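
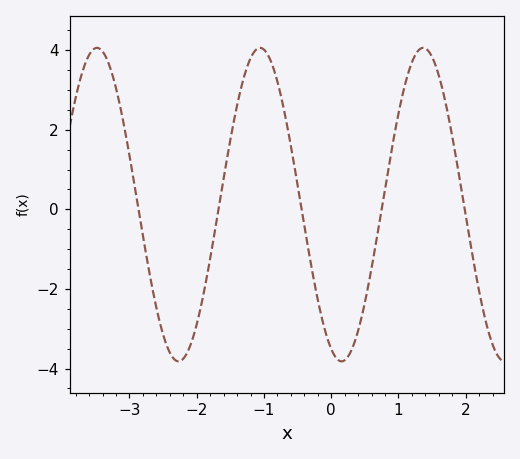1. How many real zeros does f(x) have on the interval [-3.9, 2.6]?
5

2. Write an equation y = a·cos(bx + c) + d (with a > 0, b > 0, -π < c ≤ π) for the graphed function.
y = 3.94cos(2.59x + 2.74) + 0.12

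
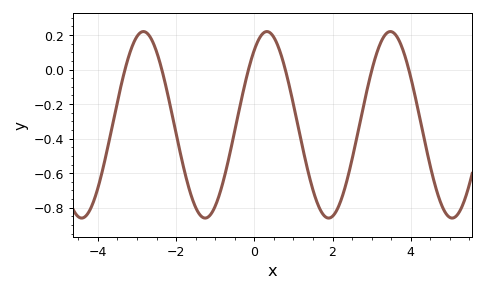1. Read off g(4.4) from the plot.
-0.459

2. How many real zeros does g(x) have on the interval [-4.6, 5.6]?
6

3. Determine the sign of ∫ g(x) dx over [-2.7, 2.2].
negative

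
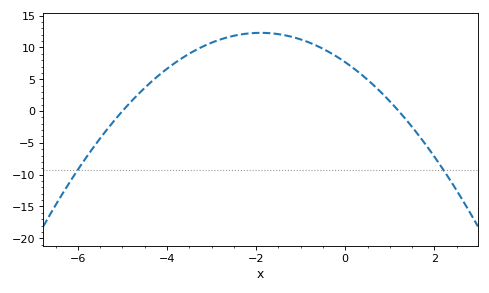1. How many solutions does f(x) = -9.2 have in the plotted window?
2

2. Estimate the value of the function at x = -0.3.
9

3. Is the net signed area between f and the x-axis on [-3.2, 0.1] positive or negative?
positive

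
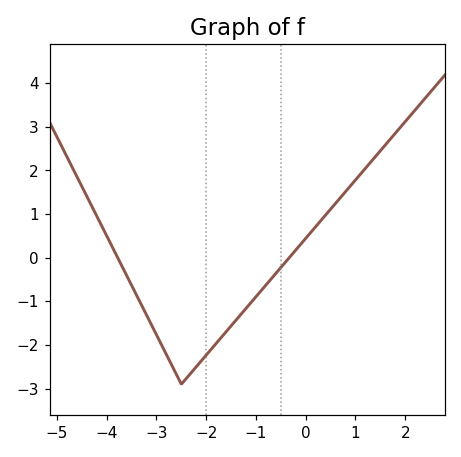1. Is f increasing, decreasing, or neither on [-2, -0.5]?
increasing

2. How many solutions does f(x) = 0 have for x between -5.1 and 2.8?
2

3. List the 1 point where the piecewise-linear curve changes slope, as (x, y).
(-2.5, -2.9)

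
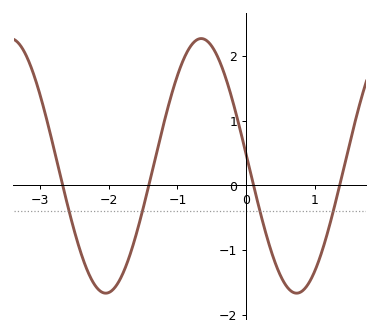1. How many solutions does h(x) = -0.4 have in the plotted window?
4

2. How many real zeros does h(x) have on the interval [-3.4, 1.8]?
4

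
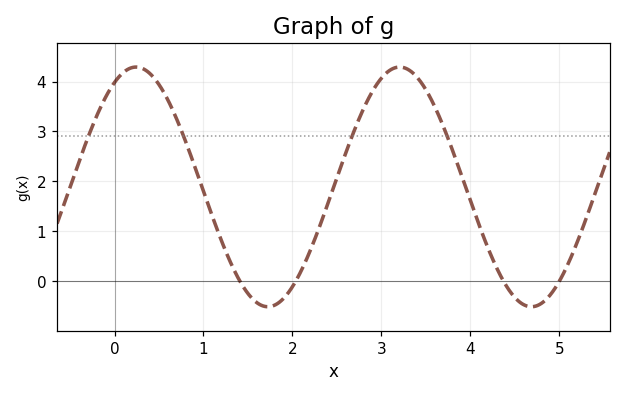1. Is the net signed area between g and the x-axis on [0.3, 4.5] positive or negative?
positive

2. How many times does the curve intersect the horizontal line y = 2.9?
4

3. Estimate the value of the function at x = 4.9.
-0.269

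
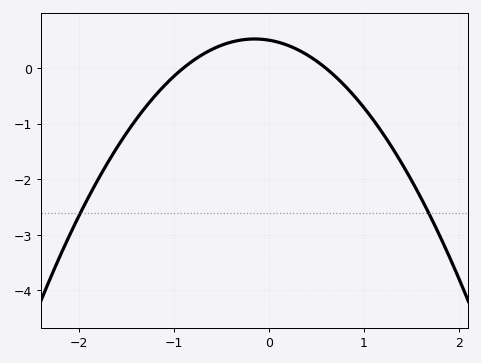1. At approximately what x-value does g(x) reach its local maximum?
-0.1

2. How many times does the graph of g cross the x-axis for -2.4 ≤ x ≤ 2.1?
2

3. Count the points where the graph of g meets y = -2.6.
2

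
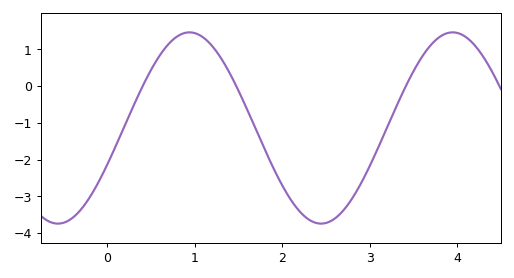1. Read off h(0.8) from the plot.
1.4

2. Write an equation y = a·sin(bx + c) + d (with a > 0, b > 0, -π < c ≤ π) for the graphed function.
y = 2.6sin(2.1x - 0.39) - 1.14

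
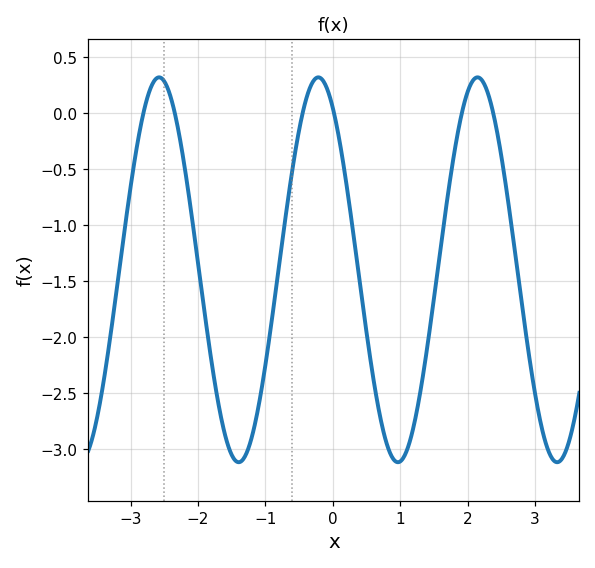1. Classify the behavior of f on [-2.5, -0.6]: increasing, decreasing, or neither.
neither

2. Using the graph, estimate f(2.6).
-0.8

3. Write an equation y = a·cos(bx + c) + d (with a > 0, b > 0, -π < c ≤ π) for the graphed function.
y = 1.72cos(2.7x + 0.57) - 1.4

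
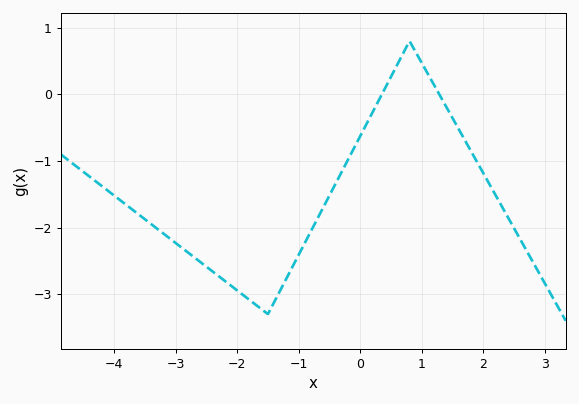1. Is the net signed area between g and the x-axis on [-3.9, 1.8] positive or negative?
negative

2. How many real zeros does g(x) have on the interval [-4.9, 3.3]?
2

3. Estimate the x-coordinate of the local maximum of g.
0.8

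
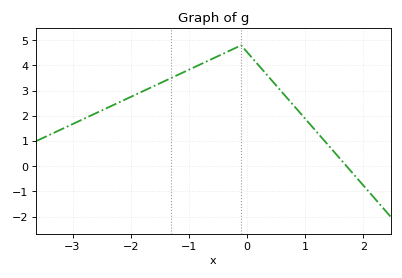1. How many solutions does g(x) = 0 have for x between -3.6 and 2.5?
1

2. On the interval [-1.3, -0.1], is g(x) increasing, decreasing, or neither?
increasing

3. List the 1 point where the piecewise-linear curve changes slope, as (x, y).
(-0.1, 4.8)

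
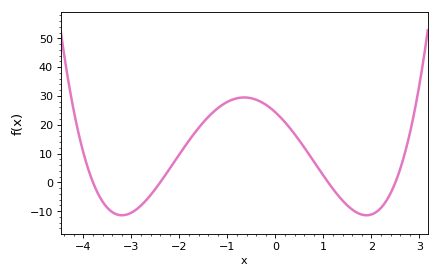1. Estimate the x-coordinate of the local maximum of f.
-0.6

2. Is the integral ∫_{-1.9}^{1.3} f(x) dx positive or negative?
positive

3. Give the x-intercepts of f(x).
-3.8, -2.4, 1, 2.6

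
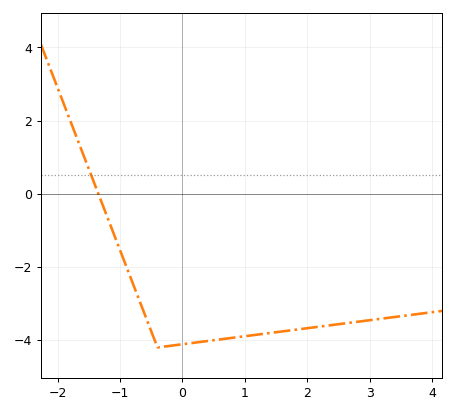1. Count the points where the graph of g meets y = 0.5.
1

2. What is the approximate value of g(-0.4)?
-4.2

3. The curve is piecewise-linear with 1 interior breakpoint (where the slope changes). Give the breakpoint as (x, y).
(-0.4, -4.2)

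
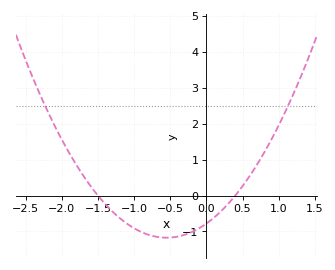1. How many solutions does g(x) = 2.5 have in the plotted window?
2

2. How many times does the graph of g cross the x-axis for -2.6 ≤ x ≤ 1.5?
2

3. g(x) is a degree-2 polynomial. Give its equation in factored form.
y = 1.3(x + 1.5)(x - 0.4)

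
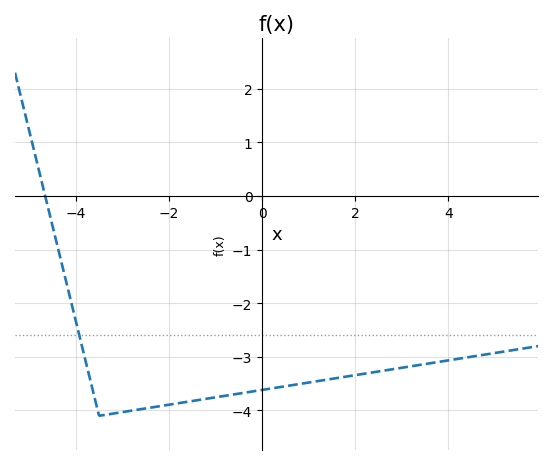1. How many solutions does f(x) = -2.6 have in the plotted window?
1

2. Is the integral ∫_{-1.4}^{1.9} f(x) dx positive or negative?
negative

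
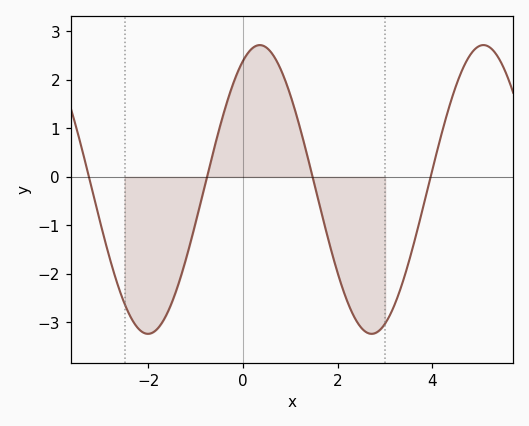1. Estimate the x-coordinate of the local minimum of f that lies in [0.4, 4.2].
2.72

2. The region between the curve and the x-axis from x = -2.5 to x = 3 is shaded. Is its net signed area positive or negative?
negative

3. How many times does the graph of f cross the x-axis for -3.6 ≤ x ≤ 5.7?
4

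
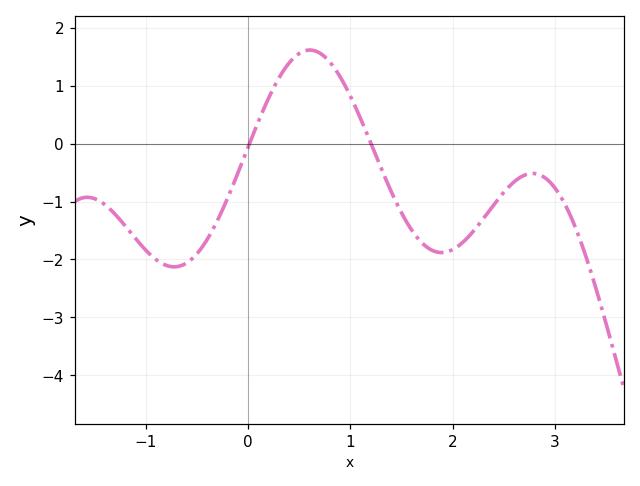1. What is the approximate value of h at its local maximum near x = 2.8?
-0.514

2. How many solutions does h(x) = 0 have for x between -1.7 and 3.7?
2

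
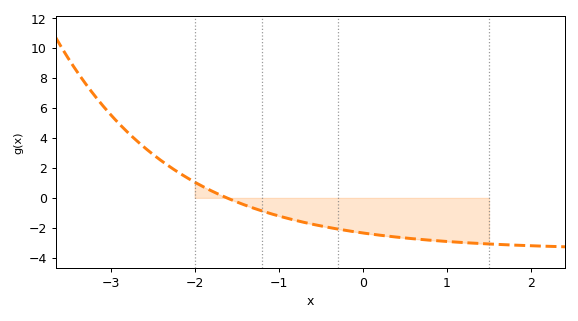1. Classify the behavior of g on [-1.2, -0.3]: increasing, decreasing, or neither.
decreasing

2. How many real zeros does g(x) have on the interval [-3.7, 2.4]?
1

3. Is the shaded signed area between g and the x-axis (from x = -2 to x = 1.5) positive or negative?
negative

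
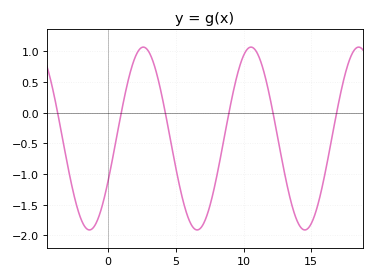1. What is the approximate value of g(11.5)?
0.65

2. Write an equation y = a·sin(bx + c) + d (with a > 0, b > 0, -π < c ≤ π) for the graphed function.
y = 1.49sin(0.79x - 0.48) - 0.42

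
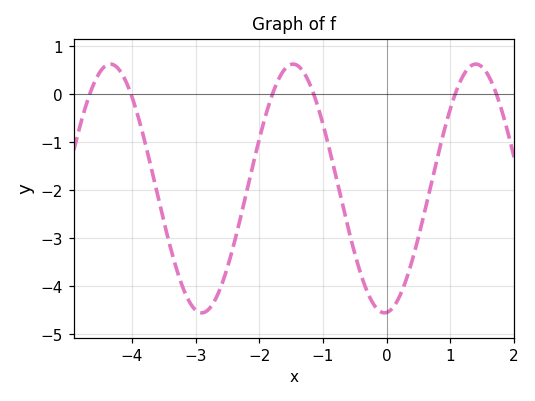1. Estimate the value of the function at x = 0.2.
-4.2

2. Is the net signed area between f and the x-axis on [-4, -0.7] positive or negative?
negative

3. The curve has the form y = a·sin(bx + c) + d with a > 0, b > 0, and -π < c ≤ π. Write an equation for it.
y = 2.59sin(2.2x - 1.5) - 1.96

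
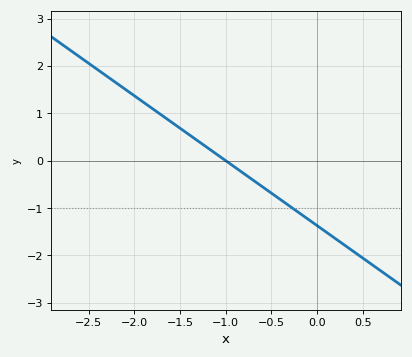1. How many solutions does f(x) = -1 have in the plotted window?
1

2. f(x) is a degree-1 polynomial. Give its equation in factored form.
y = -1.37(x + 1)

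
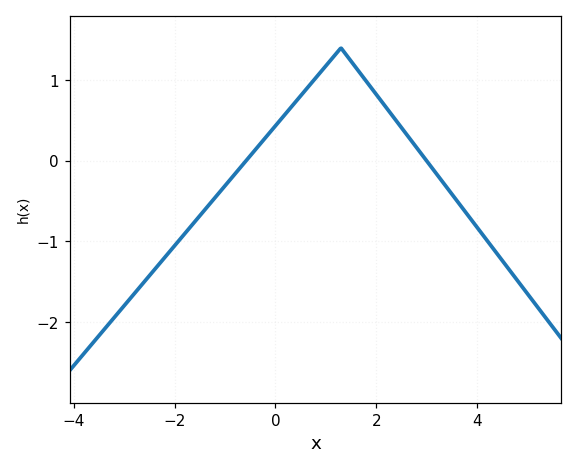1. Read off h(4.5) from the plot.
-1.24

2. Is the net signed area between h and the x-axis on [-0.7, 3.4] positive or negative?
positive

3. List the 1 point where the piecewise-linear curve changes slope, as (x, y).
(1.3, 1.4)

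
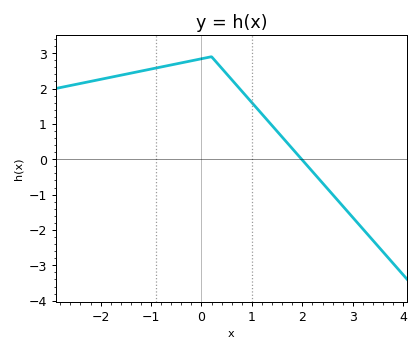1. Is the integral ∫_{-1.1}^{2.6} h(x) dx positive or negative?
positive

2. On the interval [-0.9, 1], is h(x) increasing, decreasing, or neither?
neither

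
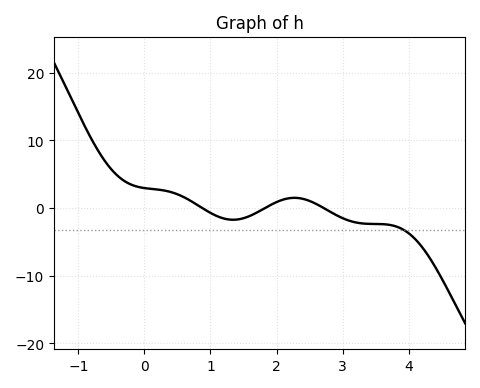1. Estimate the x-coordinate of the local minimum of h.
1.34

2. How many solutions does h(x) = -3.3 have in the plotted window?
1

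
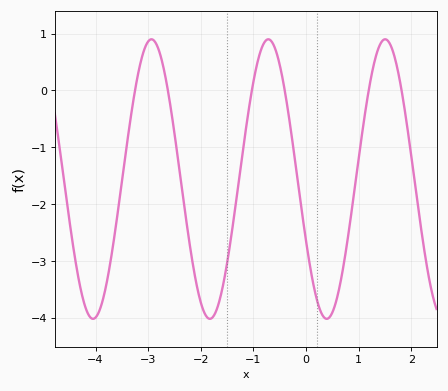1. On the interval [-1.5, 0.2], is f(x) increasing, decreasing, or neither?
neither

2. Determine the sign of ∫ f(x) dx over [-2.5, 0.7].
negative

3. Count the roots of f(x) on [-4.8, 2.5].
6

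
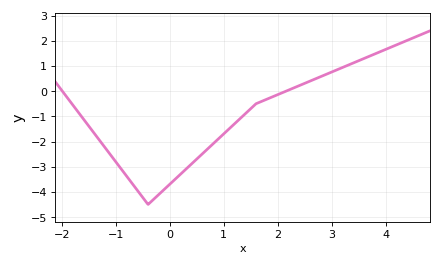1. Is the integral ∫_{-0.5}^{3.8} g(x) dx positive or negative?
negative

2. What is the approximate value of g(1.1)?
-1.5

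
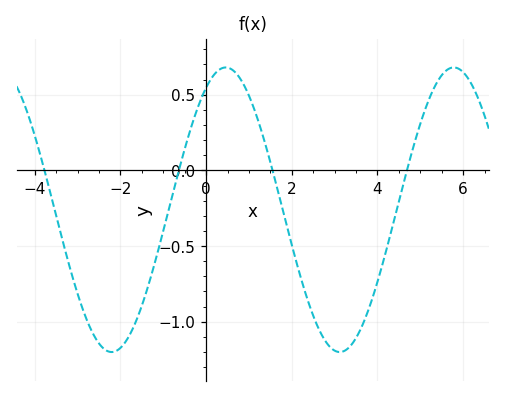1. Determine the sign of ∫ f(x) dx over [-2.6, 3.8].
negative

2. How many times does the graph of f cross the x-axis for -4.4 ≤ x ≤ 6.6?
4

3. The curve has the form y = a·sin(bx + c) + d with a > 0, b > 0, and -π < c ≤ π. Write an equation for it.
y = 0.94sin(1.2x + 1) - 0.26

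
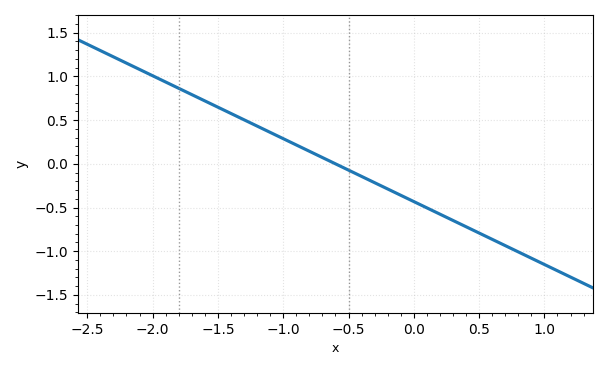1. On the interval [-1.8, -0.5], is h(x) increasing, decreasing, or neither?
decreasing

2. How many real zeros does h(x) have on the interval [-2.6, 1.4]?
1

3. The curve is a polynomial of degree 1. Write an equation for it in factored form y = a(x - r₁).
y = -0.72(x + 0.6)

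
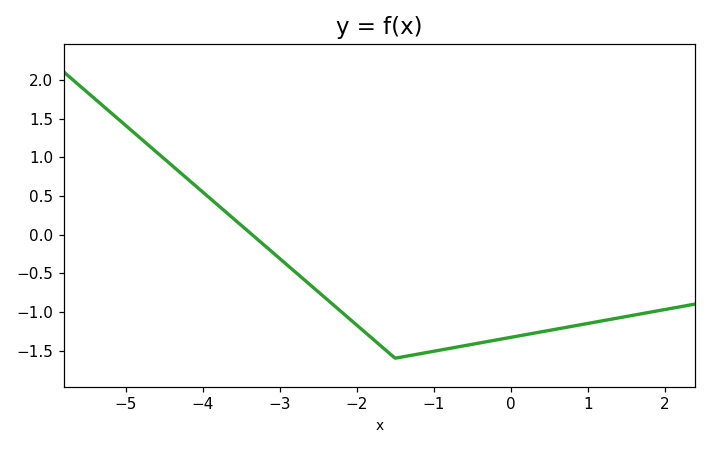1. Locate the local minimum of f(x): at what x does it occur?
-1.5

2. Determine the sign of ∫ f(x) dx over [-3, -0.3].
negative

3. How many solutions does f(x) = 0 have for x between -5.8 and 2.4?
1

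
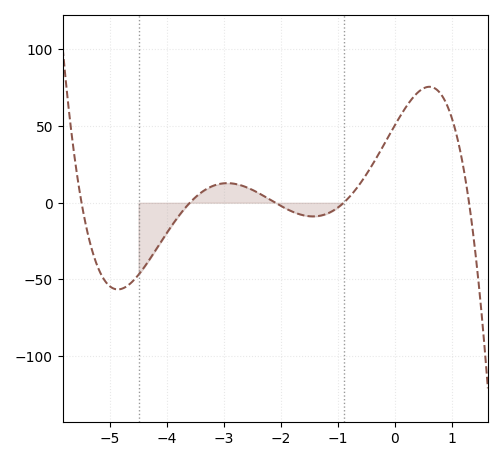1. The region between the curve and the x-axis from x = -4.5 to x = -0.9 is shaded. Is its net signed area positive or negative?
negative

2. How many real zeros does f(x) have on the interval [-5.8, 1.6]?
5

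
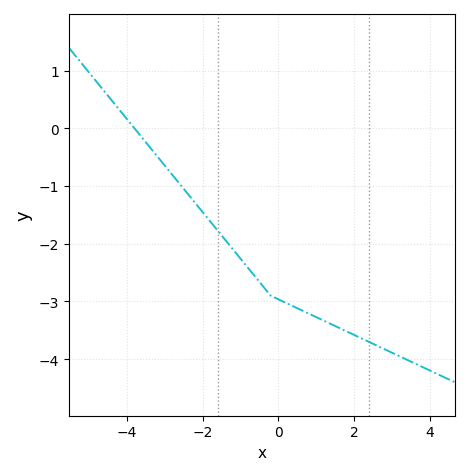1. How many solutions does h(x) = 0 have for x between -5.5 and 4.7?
1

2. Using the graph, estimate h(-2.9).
-0.722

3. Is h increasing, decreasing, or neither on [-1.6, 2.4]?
decreasing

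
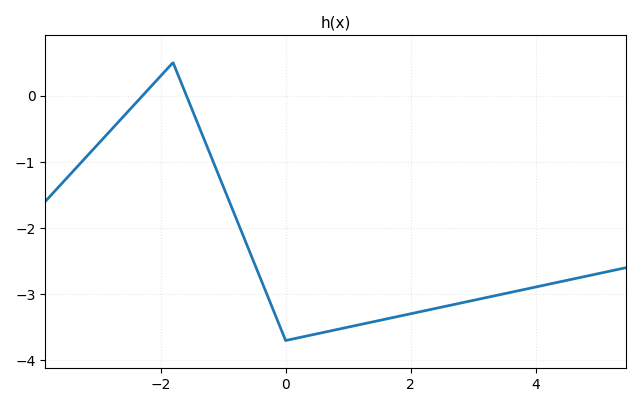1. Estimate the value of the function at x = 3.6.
-3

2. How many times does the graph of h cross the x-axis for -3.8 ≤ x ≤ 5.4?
2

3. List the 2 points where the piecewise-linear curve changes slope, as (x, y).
(-1.8, 0.5); (0, -3.7)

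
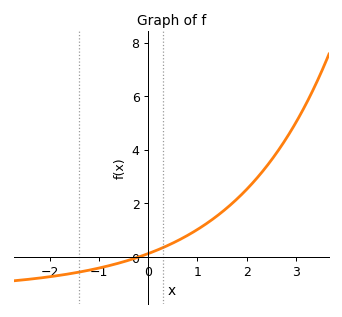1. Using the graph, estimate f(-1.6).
-0.623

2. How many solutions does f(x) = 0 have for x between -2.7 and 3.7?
1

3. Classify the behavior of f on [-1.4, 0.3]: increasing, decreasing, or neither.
increasing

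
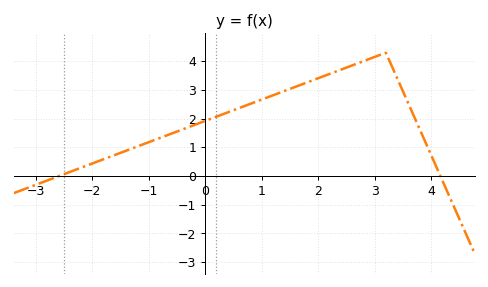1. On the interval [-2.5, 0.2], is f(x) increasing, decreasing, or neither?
increasing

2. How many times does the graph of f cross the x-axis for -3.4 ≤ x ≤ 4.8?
2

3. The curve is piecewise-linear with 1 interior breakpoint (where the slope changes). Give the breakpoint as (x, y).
(3.2, 4.3)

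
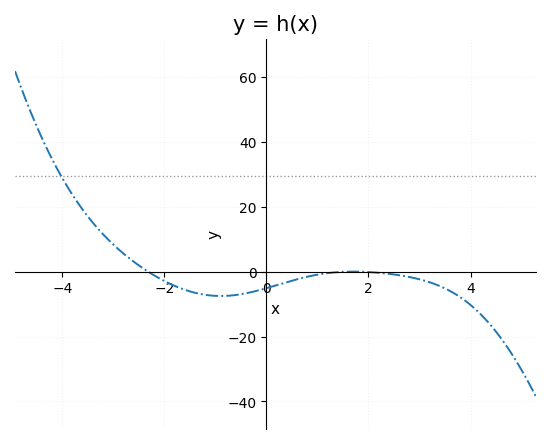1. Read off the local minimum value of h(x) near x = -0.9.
-7.51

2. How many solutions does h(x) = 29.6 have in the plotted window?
1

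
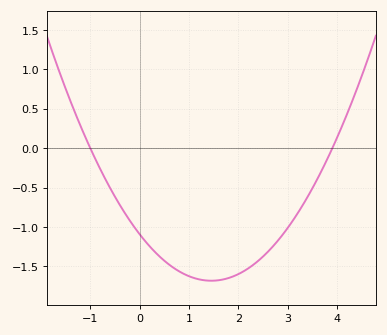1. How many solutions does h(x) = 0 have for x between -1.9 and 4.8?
2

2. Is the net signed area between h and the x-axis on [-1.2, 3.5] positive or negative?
negative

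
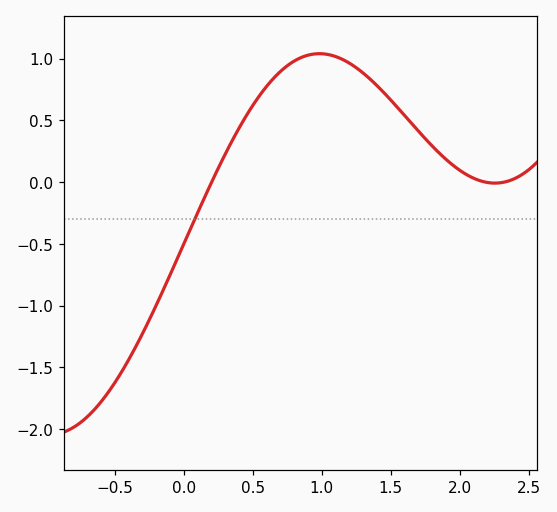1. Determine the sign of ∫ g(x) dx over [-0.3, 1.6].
positive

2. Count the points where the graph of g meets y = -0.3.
1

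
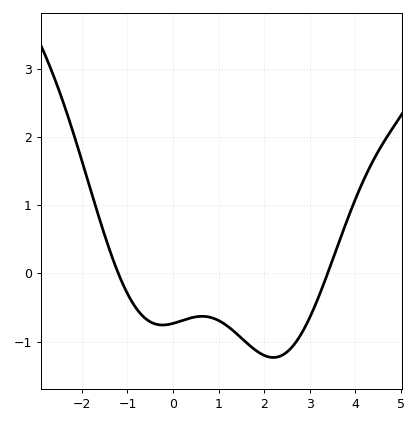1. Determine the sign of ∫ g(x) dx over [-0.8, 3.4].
negative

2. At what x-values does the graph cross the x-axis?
-1.2, 3.39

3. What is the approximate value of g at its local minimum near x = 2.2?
-1.23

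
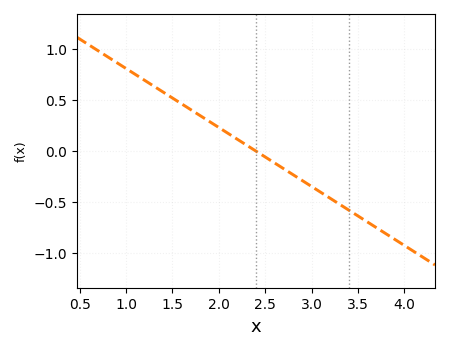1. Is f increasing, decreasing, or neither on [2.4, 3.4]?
decreasing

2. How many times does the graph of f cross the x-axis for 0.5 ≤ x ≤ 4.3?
1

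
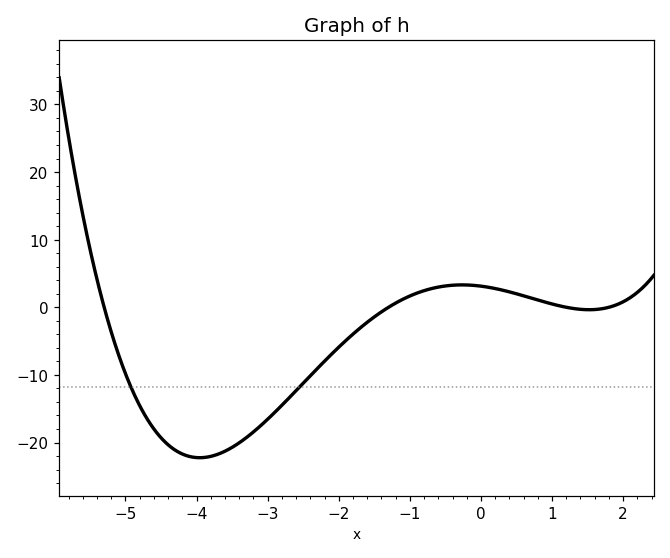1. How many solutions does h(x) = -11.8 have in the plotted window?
2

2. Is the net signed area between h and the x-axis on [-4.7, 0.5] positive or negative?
negative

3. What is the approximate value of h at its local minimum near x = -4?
-22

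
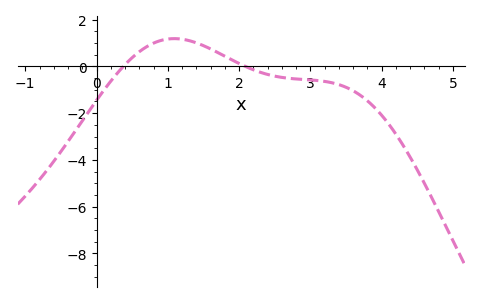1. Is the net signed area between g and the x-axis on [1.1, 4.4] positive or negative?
negative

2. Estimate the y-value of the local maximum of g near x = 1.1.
1.19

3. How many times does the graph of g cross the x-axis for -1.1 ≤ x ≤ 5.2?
2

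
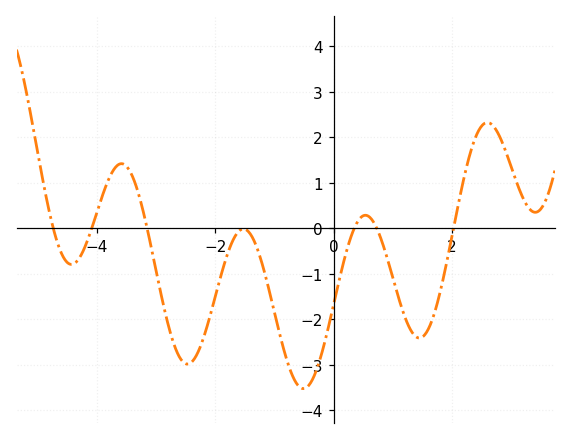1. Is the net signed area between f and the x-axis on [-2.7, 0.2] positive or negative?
negative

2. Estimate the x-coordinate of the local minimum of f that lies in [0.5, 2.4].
1.4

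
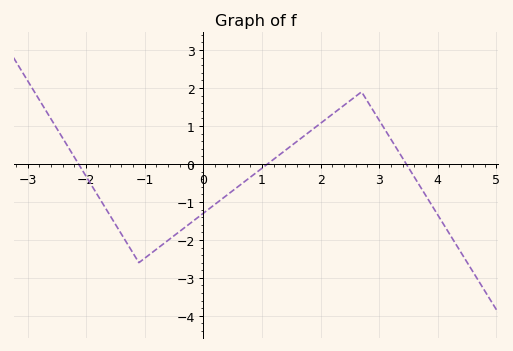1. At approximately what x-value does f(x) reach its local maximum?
2.7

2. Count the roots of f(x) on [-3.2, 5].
3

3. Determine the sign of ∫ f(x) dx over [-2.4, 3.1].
negative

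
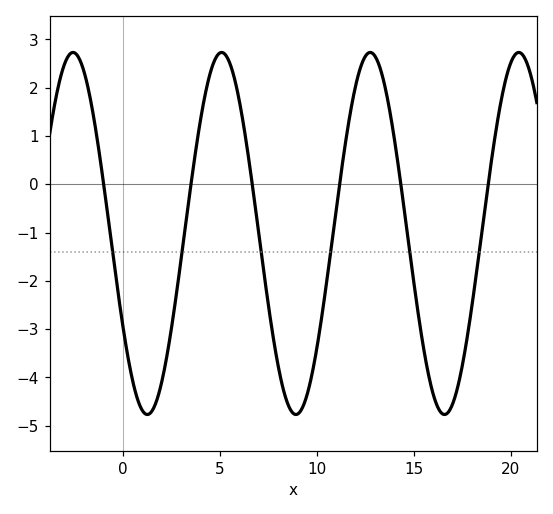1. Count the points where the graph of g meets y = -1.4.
6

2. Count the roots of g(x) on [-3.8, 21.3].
6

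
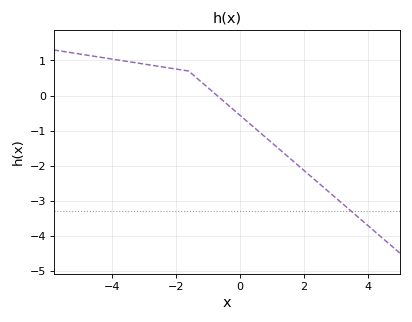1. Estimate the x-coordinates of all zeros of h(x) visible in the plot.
-0.709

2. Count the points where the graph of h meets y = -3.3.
1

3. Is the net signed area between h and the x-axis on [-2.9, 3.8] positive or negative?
negative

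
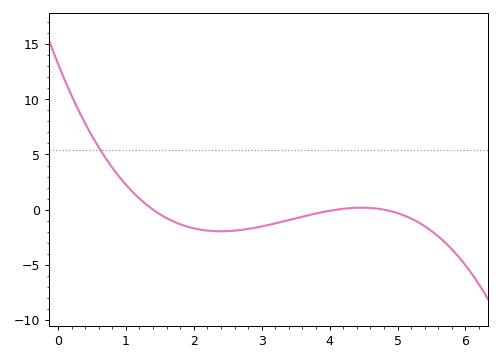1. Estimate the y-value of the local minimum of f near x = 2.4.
-1.96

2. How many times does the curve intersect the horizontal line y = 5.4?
1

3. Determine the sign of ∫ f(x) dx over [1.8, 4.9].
negative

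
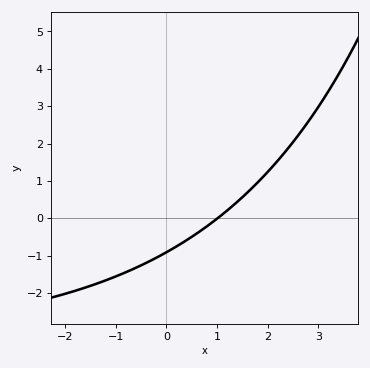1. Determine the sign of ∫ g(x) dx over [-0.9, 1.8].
negative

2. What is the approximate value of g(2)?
1.24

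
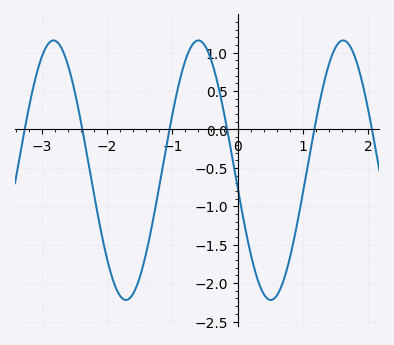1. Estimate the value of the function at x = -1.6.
-2.14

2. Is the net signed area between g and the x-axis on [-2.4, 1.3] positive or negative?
negative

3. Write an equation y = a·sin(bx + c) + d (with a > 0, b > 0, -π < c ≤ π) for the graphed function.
y = 1.69sin(2.83x - 3.01) - 0.53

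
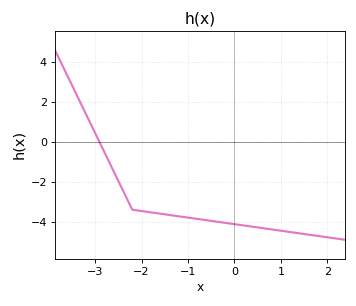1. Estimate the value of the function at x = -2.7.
-1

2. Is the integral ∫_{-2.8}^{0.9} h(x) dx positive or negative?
negative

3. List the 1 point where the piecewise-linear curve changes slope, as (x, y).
(-2.2, -3.4)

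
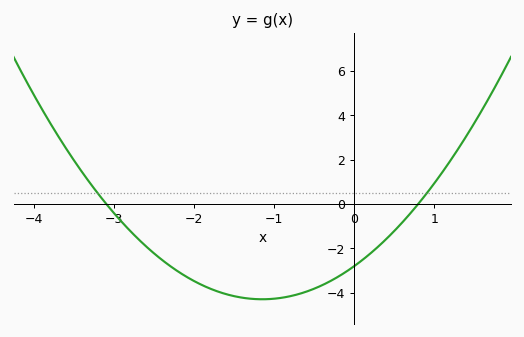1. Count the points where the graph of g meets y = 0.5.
2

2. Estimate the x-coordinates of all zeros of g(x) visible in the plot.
-3.1, 0.8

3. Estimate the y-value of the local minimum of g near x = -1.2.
-4.2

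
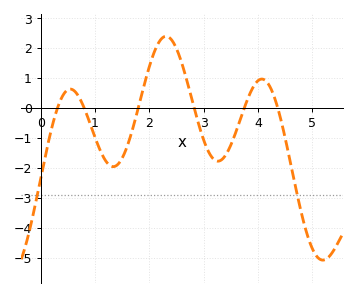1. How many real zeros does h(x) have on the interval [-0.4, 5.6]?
6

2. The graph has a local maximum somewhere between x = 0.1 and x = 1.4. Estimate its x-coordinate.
0.543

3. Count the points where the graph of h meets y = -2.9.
2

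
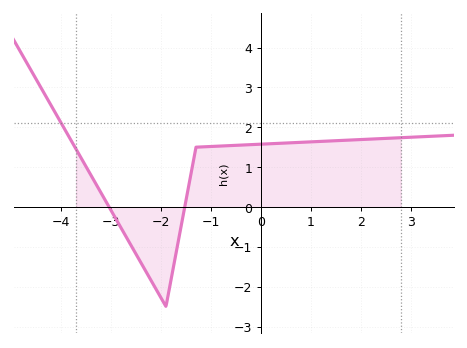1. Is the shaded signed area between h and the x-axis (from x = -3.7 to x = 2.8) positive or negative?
positive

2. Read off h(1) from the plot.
1.63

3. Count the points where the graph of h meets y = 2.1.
1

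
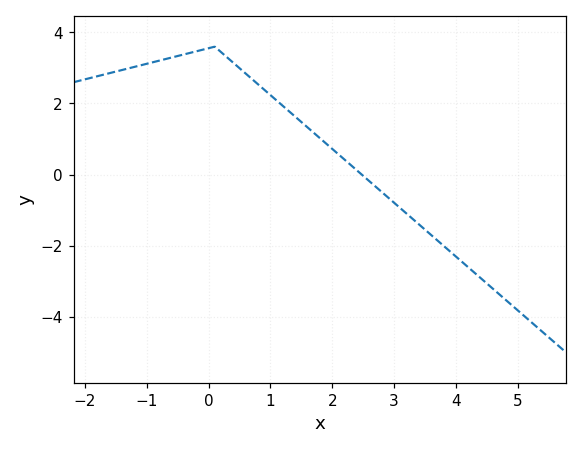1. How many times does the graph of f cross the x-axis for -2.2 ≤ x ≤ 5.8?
1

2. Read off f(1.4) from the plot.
1.6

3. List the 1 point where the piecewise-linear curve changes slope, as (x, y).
(0.1, 3.6)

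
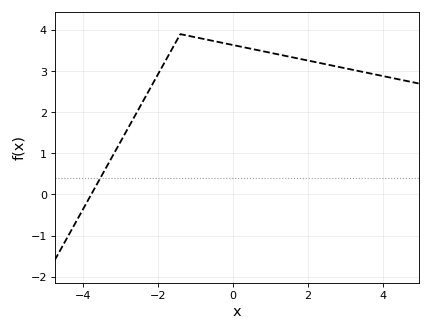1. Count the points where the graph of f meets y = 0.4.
1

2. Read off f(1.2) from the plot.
3.41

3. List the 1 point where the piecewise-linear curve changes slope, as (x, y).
(-1.4, 3.9)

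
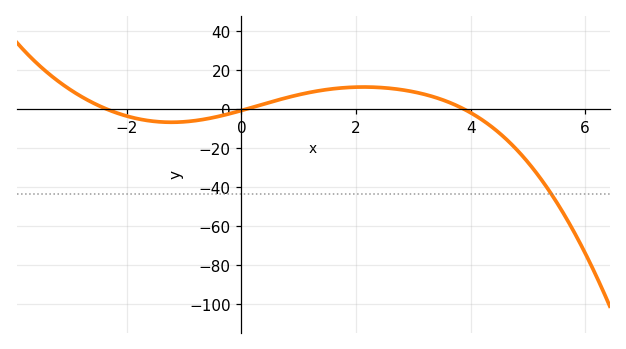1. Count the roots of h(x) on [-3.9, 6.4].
3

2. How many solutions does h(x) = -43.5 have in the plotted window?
1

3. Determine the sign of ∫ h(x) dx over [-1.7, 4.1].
positive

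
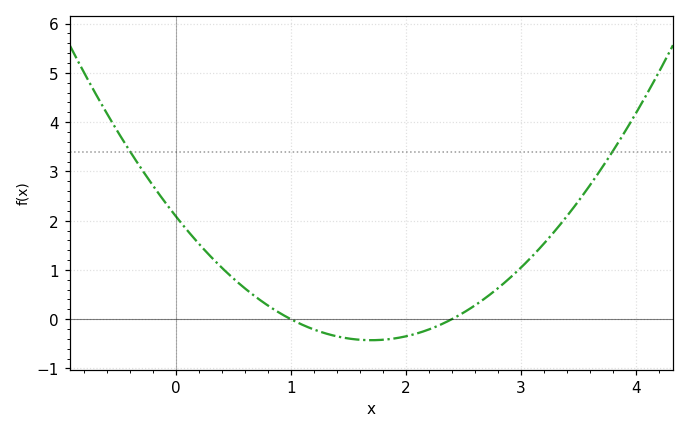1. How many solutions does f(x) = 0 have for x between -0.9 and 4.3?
2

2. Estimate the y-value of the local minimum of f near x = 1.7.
-0.426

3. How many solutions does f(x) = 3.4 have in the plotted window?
2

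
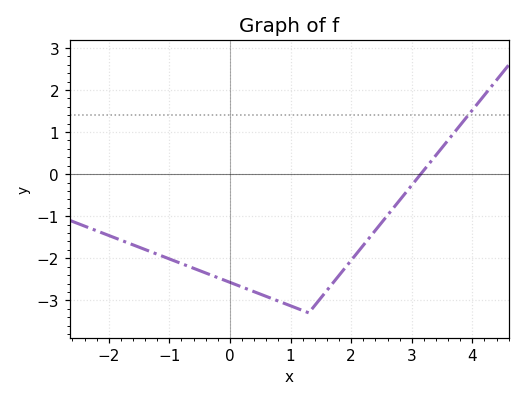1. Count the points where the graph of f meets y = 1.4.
1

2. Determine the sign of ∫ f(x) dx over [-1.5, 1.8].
negative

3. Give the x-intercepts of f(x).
3.15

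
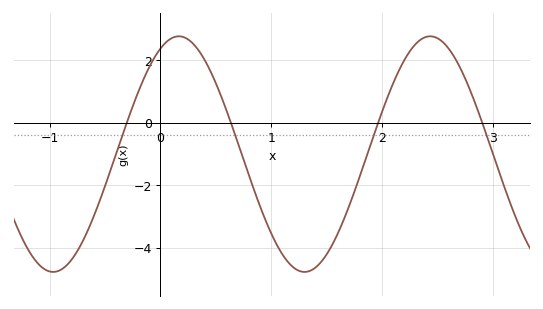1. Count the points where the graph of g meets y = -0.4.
4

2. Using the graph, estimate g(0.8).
-1.7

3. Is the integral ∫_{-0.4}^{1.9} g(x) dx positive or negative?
negative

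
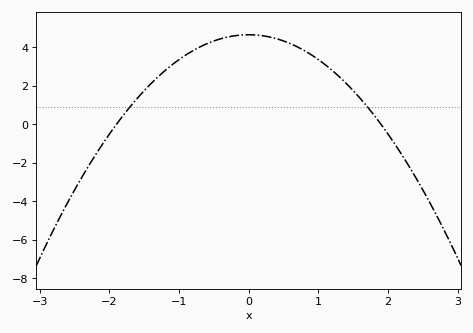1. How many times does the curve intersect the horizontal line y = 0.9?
2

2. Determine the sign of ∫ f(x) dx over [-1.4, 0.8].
positive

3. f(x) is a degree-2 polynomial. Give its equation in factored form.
y = -1.29(x + 1.9)(x - 1.9)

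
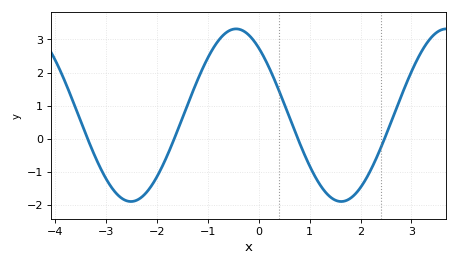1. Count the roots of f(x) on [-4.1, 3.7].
4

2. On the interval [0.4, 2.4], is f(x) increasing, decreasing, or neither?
neither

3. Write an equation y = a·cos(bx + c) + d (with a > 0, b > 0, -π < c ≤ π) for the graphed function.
y = 2.61cos(1.5x + 0.68) + 0.71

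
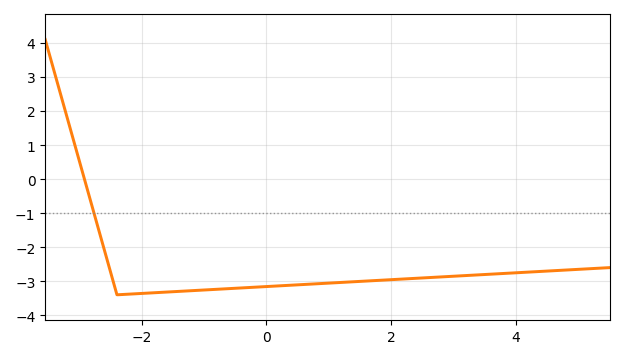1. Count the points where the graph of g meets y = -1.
1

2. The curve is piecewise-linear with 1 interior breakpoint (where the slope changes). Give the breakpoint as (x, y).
(-2.4, -3.4)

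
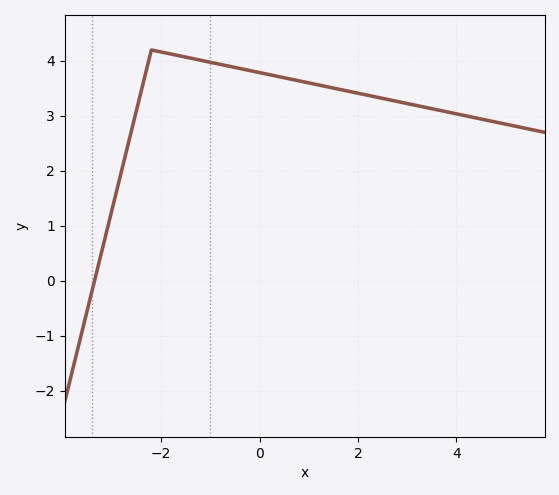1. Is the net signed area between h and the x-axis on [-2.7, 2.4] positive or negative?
positive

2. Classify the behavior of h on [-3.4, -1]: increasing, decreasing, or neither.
neither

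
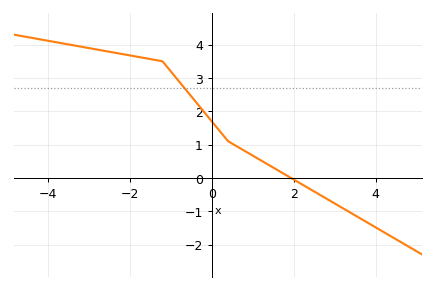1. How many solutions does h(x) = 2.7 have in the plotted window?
1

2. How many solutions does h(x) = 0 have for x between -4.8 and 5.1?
1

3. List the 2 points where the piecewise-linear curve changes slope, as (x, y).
(-1.2, 3.5); (0.4, 1.1)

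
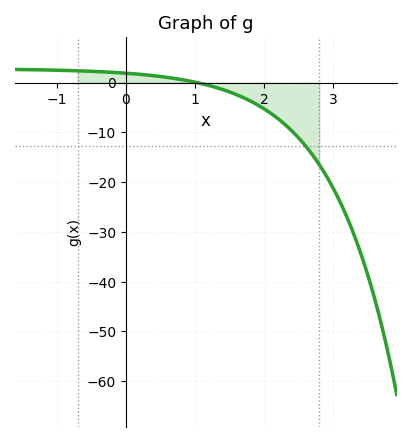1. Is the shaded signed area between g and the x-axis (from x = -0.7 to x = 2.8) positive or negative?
negative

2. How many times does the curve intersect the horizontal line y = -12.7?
1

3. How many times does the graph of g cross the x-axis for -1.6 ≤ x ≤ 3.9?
1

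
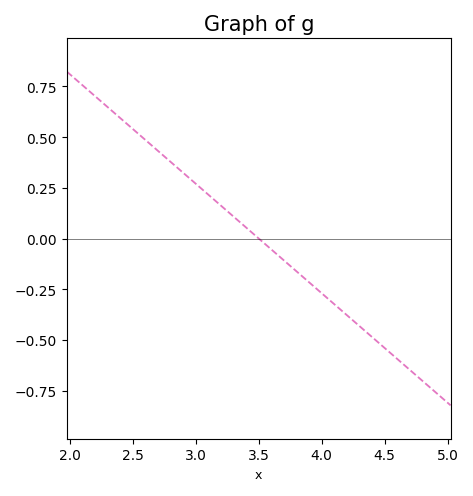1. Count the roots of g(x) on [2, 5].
1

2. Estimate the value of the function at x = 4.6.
-0.594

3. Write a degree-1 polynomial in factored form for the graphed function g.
y = -0.54(x - 3.5)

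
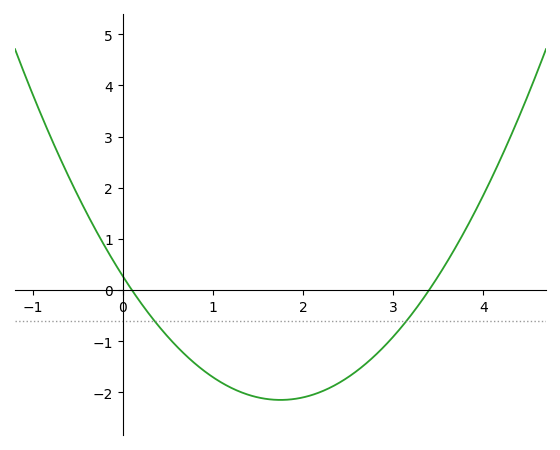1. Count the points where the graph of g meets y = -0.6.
2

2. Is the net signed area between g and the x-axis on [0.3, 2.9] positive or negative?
negative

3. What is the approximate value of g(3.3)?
-0.253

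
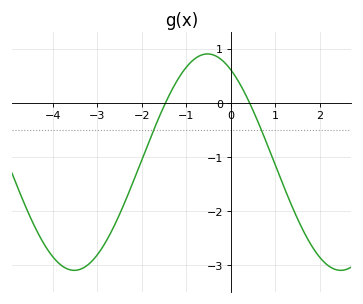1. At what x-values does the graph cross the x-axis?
-1.47, 0.422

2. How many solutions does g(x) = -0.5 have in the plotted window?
2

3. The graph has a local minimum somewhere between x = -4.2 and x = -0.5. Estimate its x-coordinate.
-3.52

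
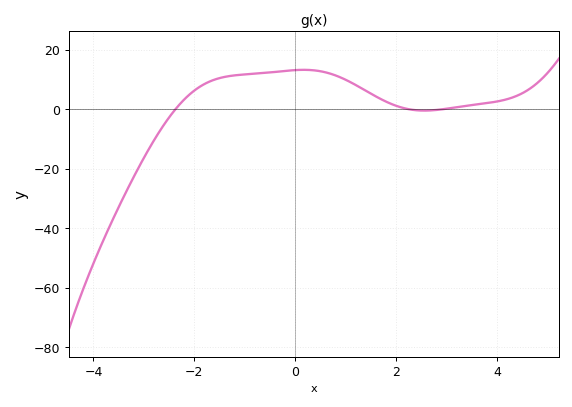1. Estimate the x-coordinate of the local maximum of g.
0.2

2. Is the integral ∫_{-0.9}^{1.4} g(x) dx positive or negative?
positive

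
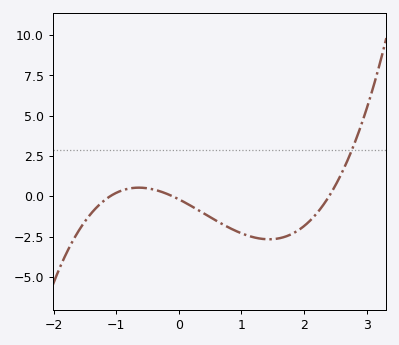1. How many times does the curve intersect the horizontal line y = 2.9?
1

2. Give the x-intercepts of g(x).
-1.1, -0.1, 2.4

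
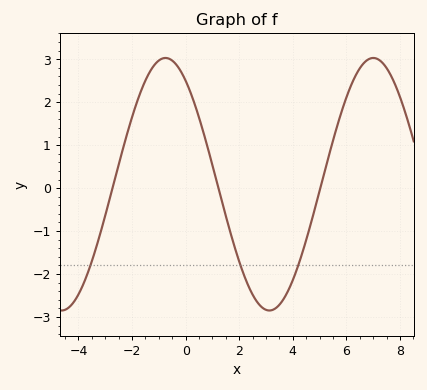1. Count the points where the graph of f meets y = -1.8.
3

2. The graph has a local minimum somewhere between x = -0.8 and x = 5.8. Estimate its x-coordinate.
3.2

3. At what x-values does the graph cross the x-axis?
-2.8, 1.2, 5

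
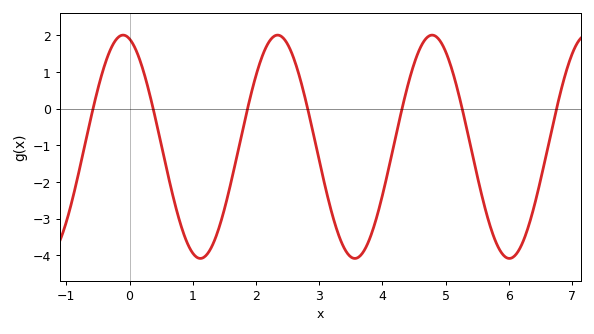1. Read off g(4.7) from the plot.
1.9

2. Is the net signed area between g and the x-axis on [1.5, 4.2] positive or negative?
negative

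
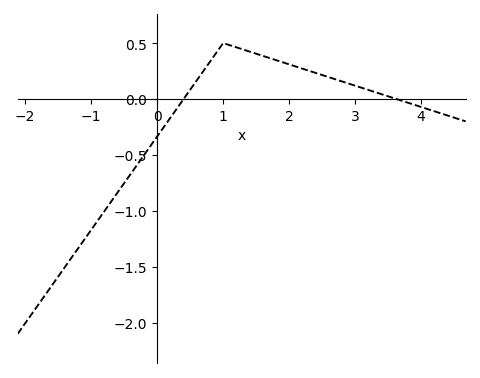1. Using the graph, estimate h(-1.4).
-1.5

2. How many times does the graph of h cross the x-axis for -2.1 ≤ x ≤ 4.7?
2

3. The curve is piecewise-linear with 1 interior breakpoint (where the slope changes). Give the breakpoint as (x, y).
(1, 0.5)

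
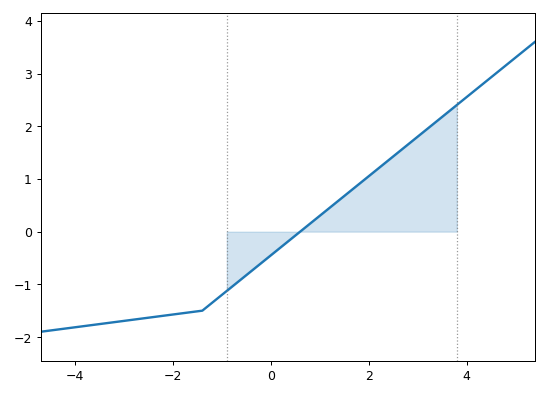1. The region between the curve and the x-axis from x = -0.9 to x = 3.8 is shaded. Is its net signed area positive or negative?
positive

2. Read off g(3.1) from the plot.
1.9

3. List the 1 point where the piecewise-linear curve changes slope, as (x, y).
(-1.4, -1.5)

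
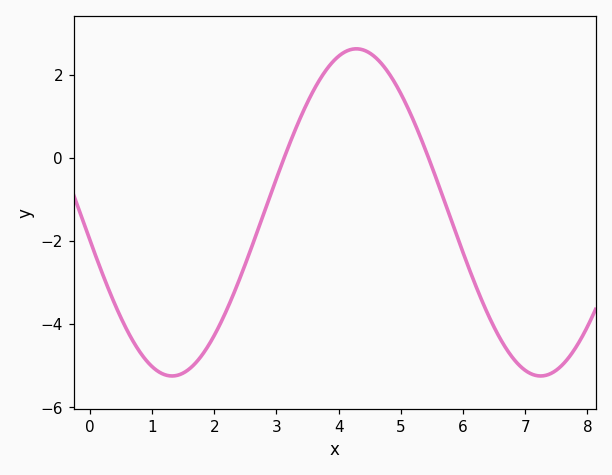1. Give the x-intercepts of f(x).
3.2, 5.4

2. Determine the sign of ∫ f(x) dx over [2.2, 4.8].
positive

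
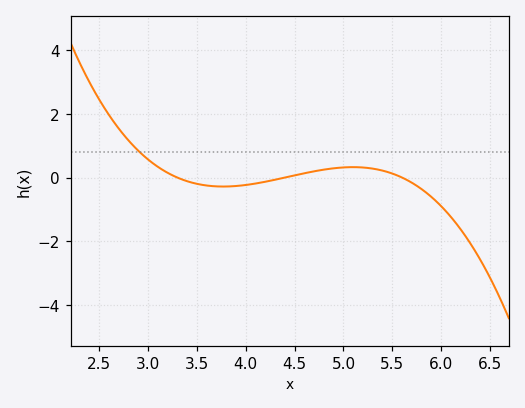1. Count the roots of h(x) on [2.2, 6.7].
3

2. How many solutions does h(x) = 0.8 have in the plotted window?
1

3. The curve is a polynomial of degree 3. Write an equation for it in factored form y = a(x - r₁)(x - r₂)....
y = -0.52(x - 3.3)(x - 4.4)(x - 5.6)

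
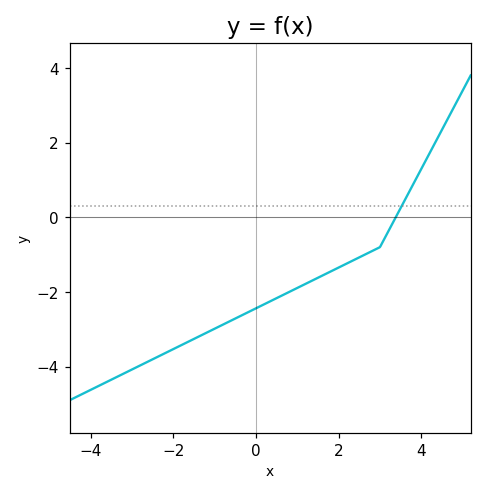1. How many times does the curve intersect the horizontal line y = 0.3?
1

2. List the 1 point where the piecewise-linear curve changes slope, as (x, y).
(3, -0.8)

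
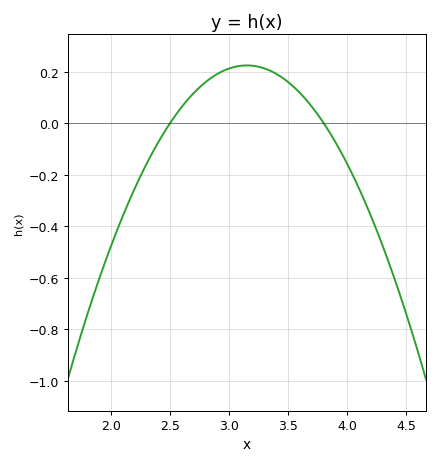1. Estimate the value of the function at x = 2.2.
-0.26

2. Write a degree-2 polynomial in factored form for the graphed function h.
y = -0.53(x - 2.5)(x - 3.8)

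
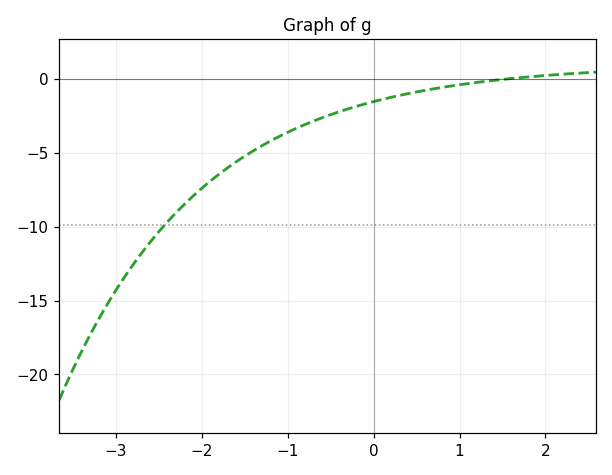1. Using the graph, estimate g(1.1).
-0.5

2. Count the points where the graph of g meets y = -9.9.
1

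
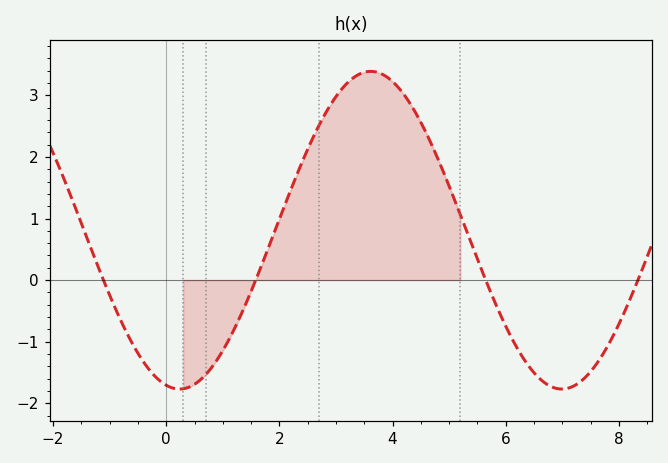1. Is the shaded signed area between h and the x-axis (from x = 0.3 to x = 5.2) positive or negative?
positive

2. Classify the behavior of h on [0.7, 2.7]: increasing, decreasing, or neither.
increasing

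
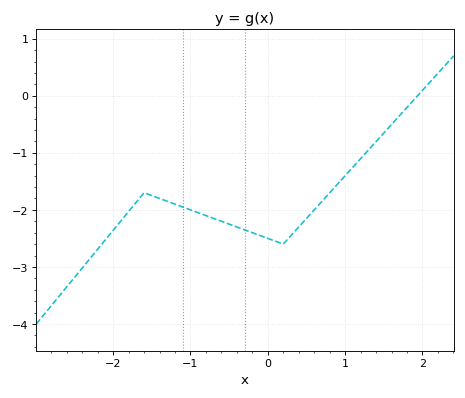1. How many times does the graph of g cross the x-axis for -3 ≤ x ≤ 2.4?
1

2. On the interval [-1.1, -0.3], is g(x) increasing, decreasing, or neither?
decreasing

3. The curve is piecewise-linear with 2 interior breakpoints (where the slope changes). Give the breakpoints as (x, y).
(-1.6, -1.7); (0.2, -2.6)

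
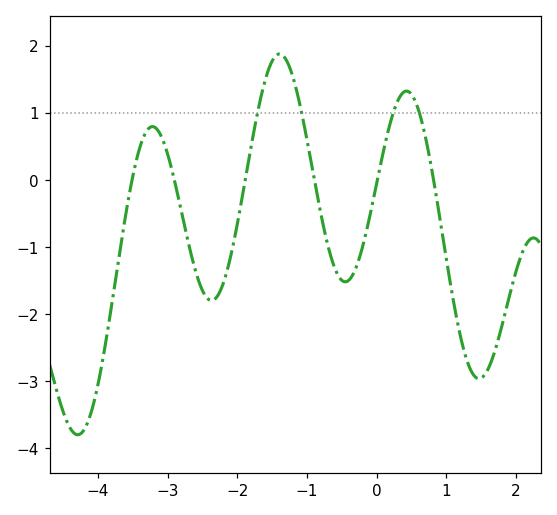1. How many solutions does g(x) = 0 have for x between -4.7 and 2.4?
6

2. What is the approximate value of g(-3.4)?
0.5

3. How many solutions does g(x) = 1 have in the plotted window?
4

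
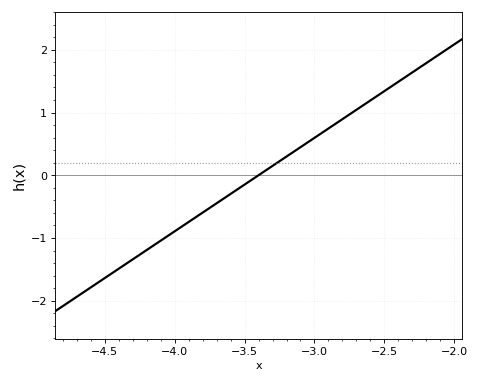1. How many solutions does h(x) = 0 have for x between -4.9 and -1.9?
1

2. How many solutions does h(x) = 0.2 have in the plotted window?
1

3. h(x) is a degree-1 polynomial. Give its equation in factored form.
y = 1.49(x + 3.4)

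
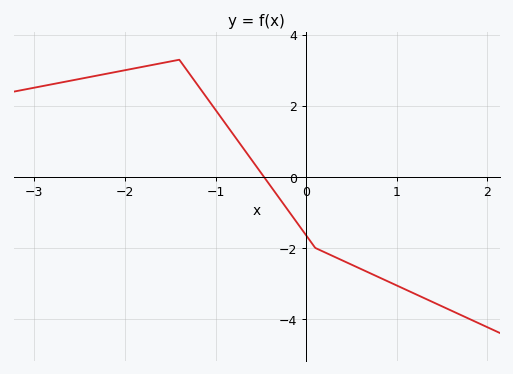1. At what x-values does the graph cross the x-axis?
-0.5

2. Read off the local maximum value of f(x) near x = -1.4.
3.2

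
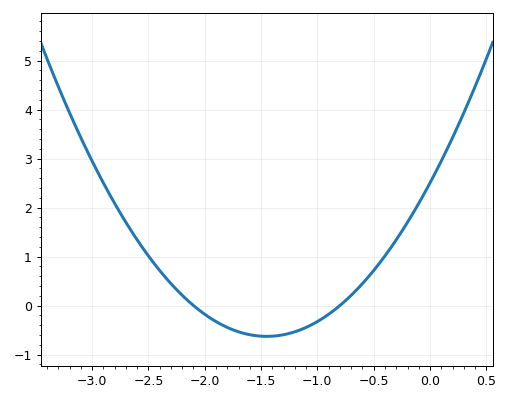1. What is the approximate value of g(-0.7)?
0.209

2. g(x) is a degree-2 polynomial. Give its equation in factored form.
y = 1.49(x + 2.1)(x + 0.8)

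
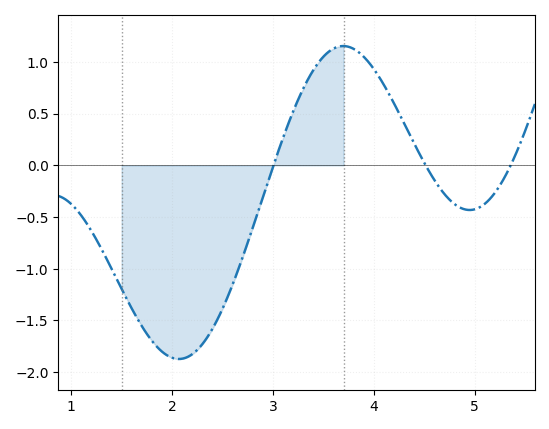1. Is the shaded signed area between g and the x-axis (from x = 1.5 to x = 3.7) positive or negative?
negative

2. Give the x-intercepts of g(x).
3, 4.5, 5.4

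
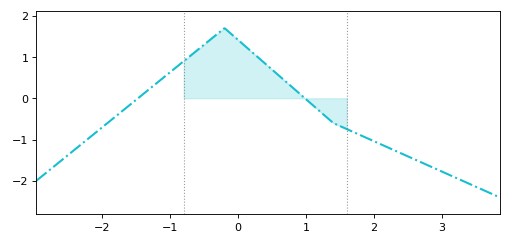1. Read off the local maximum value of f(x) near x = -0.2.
1.7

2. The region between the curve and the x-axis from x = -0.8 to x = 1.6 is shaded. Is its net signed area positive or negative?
positive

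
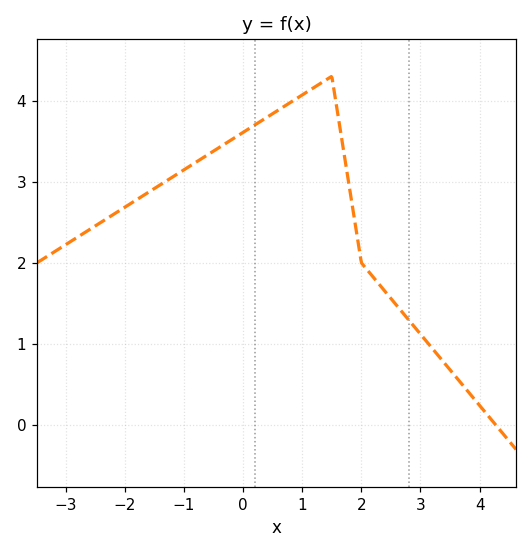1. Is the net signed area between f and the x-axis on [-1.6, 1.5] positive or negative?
positive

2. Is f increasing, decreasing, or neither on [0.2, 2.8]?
neither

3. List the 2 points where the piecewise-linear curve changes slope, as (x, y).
(1.5, 4.3); (2, 2)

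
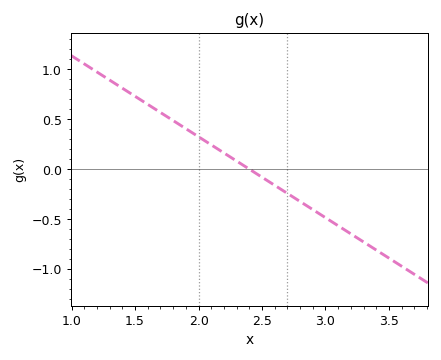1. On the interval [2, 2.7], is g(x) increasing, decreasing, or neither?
decreasing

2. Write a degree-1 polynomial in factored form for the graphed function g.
y = -0.81(x - 2.4)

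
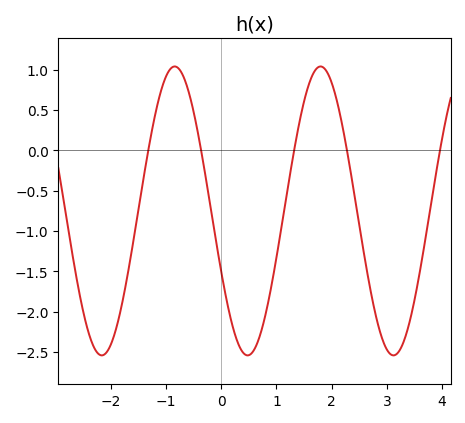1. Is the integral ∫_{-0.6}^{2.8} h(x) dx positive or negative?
negative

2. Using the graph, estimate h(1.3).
-0.079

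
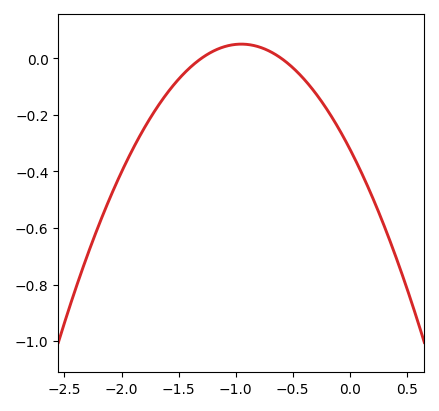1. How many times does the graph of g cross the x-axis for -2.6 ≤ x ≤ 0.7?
2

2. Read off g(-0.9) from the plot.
0.049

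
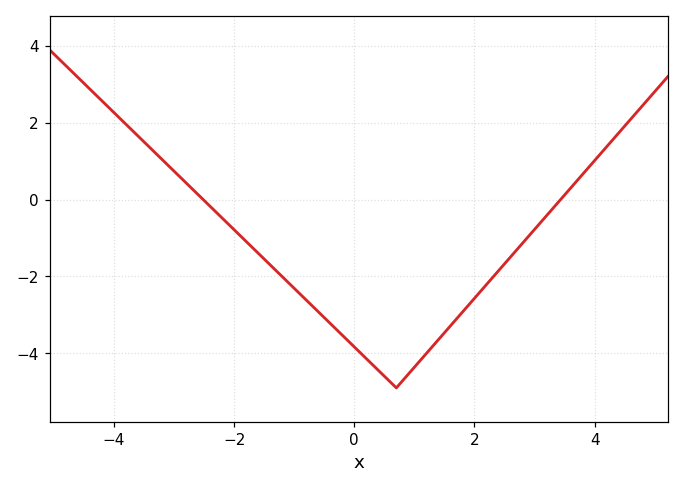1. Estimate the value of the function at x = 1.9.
-2.8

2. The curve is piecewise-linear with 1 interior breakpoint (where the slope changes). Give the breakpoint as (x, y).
(0.7, -4.9)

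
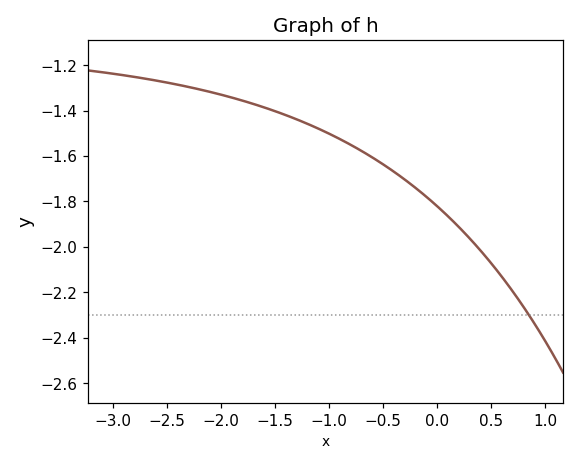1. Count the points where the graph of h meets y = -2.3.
1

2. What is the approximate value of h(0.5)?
-2.08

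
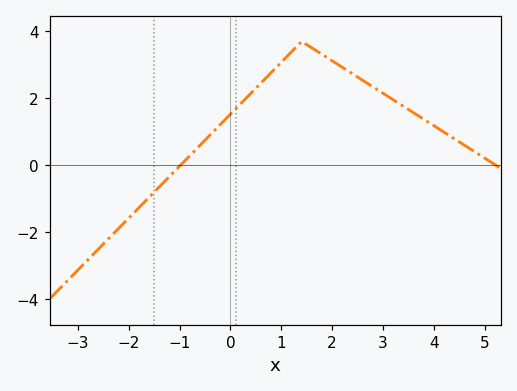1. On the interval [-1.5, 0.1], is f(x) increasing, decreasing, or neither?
increasing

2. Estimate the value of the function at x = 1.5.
3.6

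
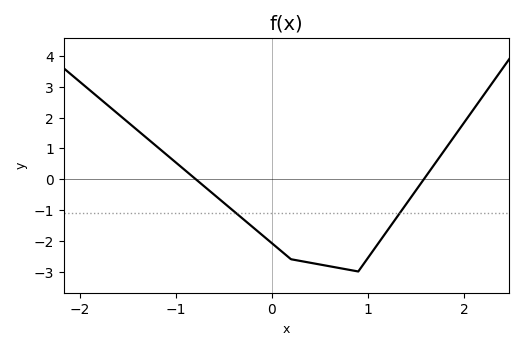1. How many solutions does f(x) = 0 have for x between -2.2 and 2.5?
2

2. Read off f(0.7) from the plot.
-2.89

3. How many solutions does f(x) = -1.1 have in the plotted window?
2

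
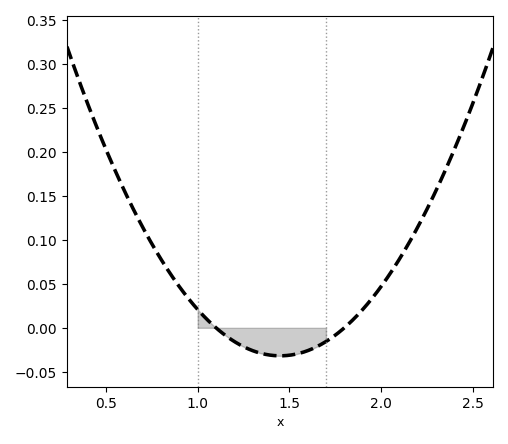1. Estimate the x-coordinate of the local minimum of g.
1.45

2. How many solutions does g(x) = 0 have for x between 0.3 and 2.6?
2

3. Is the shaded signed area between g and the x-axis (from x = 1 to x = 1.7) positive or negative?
negative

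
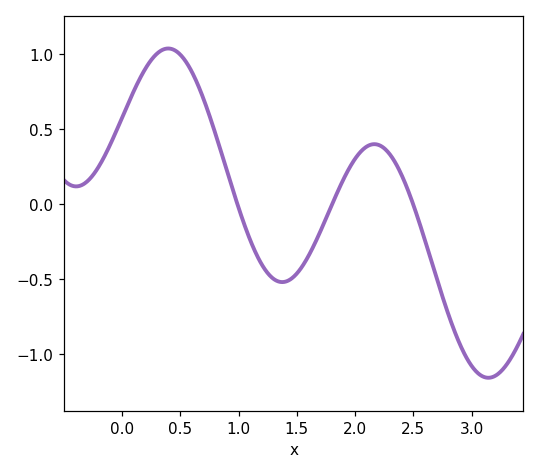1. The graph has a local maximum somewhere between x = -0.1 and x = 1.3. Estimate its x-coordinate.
0.4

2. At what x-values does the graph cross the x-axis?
1, 1.8, 2.5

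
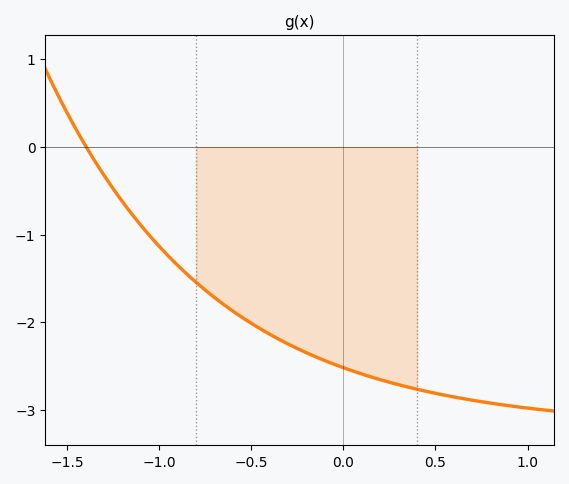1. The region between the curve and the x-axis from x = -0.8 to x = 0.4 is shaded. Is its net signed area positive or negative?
negative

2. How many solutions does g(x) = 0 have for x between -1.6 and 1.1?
1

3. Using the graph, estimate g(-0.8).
-1.55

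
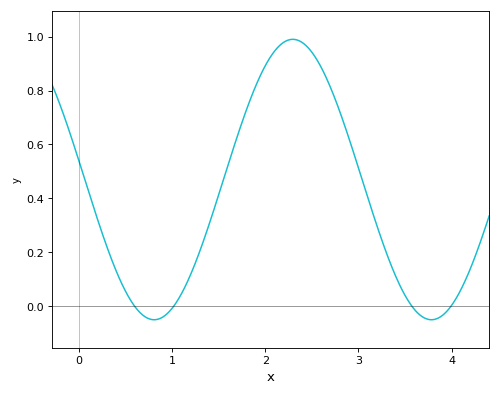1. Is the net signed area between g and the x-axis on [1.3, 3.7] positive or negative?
positive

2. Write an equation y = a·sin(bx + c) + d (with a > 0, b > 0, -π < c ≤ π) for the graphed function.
y = 0.52sin(2.11x + 3.01) + 0.47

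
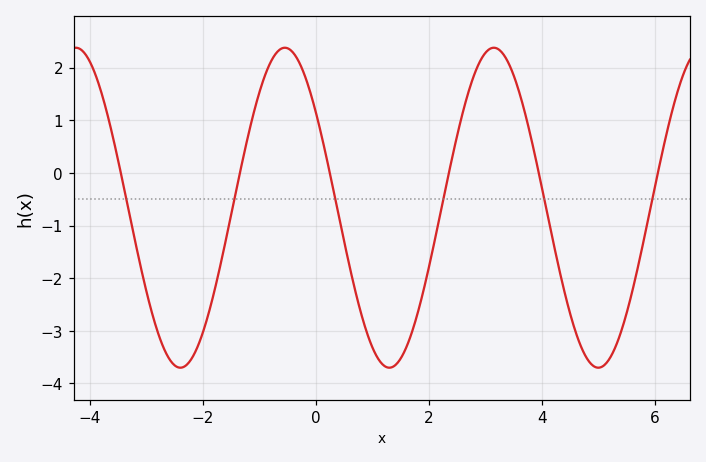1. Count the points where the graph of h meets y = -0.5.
6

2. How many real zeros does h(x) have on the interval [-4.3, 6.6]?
6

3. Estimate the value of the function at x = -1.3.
0.216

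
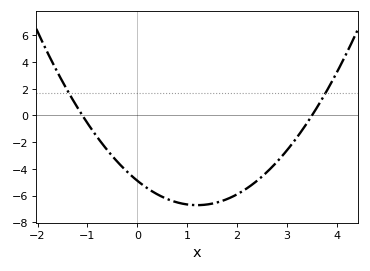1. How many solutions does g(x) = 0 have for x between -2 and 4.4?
2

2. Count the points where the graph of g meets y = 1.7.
2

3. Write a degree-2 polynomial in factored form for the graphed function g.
y = 1.27(x + 1.1)(x - 3.5)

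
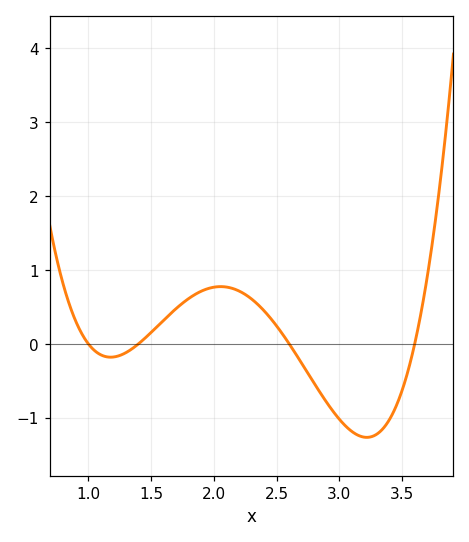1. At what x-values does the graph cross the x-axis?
1, 1.4, 2.6, 3.6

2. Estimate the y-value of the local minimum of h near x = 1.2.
-0.2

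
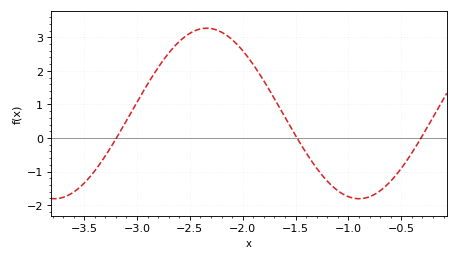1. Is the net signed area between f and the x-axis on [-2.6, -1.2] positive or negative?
positive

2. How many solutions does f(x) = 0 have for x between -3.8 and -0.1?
3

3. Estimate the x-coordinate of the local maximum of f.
-2.34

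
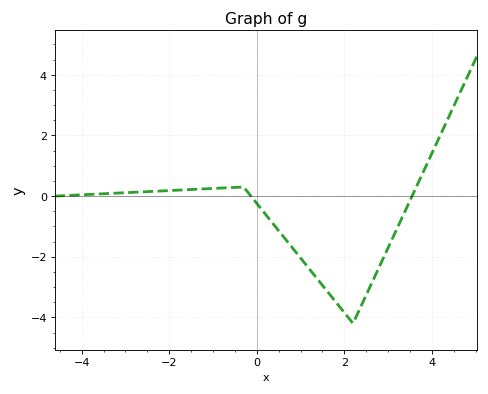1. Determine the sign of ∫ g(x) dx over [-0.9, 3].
negative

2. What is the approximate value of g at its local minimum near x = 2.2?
-4.2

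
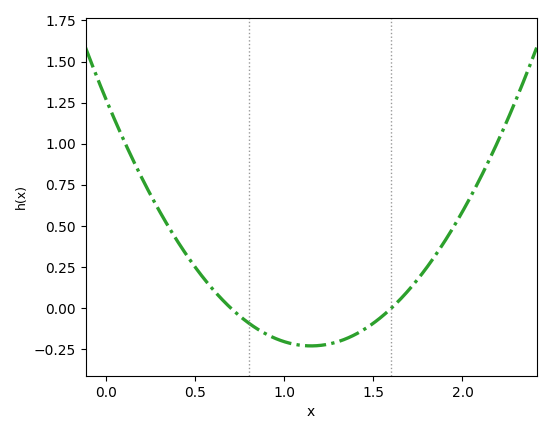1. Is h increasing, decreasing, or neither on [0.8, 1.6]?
neither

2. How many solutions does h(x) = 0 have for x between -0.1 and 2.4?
2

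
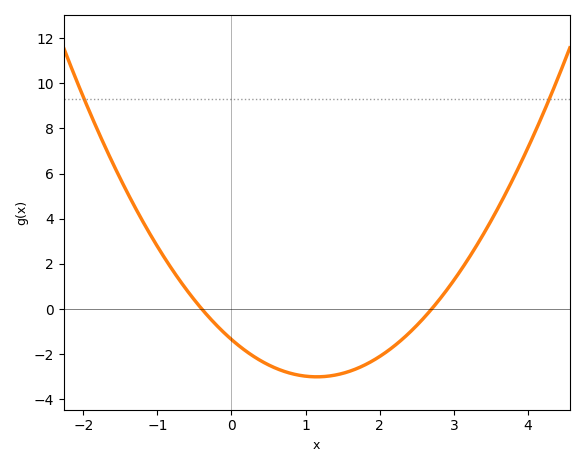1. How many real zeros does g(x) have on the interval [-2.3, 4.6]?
2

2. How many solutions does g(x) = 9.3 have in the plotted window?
2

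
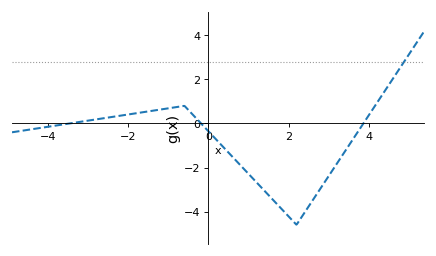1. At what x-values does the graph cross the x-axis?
-3.47, -0.185, 3.87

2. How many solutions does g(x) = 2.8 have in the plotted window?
1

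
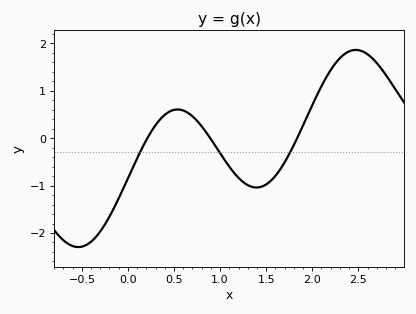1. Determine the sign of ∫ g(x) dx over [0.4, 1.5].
negative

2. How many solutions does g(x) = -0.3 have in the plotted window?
3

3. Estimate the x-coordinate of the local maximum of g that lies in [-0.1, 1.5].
0.538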